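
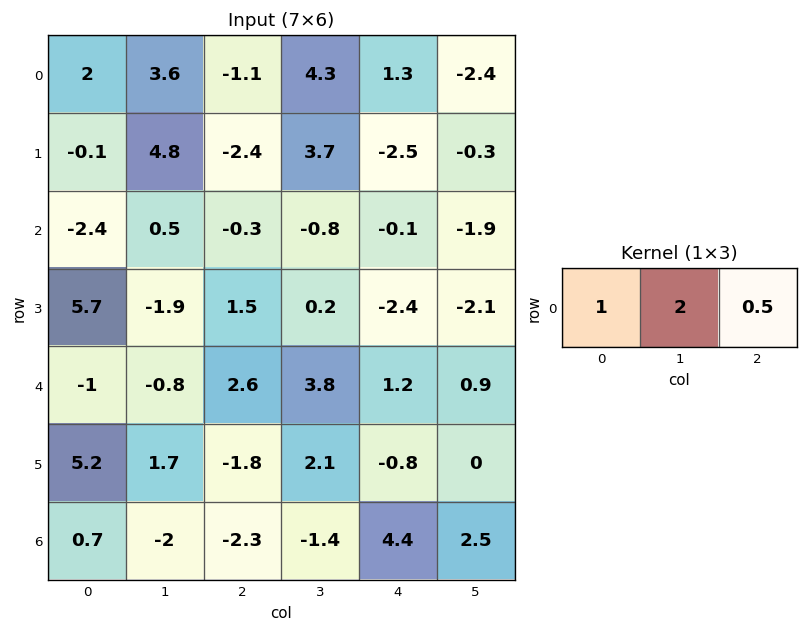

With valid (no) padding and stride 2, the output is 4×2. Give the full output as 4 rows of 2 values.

Output[0,0]: The receptive field on the input at this output position is [2 3.6 -1.1]. Elementwise product with the kernel and sum: 2·1 + 3.6·2 + -1.1·0.5.

8.65 8.15
-1.55 -1.95
-1.3 10.8
-4.45 -2.9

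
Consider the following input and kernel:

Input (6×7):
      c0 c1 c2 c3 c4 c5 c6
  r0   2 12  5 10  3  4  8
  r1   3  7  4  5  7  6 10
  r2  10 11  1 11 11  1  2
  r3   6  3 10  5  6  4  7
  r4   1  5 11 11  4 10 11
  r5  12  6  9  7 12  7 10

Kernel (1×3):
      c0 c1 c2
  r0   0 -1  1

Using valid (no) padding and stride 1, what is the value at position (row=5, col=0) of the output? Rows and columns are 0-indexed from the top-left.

The receptive field on the input at this output position is [12 6 9]. Elementwise product with the kernel and sum: 6·-1 + 9·1.

3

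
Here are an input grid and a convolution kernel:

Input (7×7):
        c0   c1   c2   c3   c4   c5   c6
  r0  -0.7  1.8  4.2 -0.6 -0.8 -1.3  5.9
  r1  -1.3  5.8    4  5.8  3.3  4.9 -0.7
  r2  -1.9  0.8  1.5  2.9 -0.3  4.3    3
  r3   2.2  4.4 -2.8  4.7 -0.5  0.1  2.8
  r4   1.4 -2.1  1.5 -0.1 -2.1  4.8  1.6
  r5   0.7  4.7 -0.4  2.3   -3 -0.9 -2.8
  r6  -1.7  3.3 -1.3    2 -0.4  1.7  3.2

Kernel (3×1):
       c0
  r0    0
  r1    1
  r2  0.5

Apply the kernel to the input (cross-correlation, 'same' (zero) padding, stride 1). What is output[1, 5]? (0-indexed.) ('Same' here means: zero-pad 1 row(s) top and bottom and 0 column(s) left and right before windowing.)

7.05

The receptive field on the zero-padded input at this output position is [-1.3 / 4.9 / 4.3]. Elementwise product with the kernel and sum: 4.9·1 + 4.3·0.5.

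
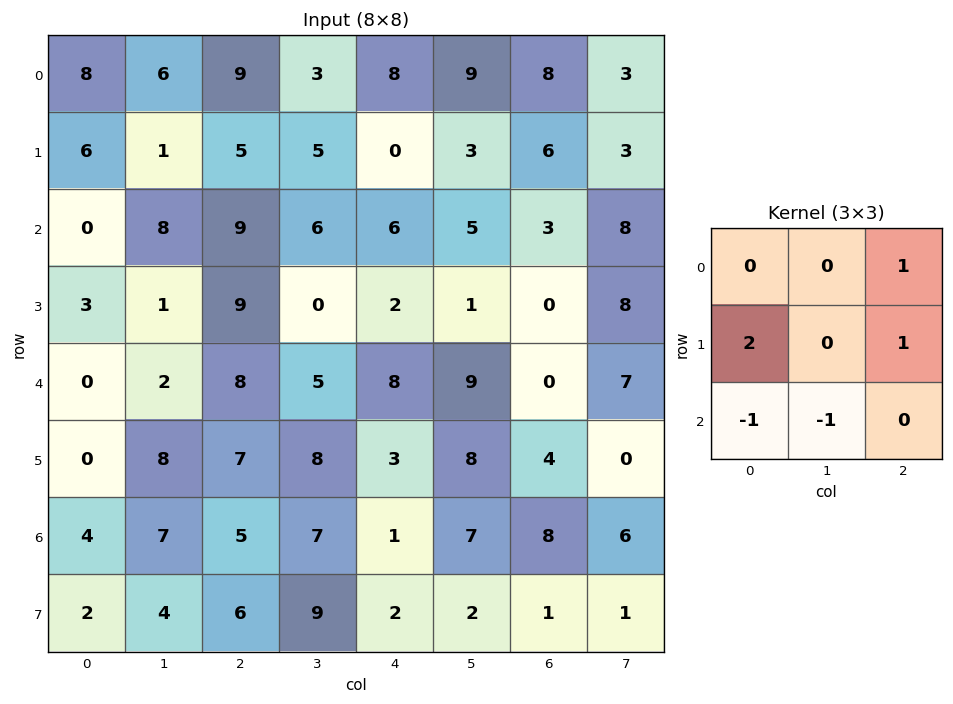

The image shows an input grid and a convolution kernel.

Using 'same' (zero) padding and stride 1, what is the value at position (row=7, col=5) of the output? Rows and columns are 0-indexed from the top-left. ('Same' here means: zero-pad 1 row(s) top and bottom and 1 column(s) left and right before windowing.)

13

The receptive field on the zero-padded input at this output position is [1 7 8 / 2 2 1 / 0 0 0]. Elementwise product with the kernel and sum: 8·1 + 2·2 + 1·1 + 0·-1 + 0·-1.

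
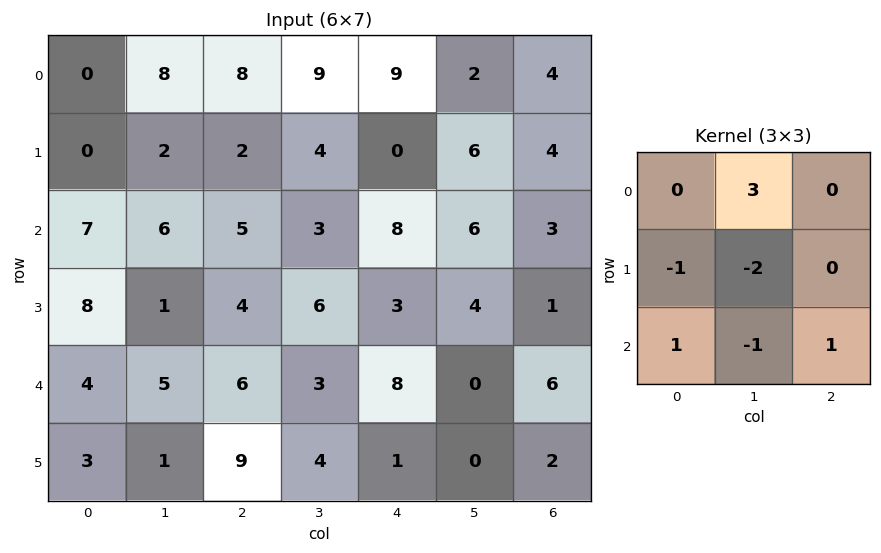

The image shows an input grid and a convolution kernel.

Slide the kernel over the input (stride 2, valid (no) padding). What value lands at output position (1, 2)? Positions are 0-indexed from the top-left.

21

The receptive field on the input at this output position is [8 6 3 / 3 4 1 / 8 0 6]. Elementwise product with the kernel and sum: 6·3 + 3·-1 + 4·-2 + 8·1 + 0·-1 + 6·1.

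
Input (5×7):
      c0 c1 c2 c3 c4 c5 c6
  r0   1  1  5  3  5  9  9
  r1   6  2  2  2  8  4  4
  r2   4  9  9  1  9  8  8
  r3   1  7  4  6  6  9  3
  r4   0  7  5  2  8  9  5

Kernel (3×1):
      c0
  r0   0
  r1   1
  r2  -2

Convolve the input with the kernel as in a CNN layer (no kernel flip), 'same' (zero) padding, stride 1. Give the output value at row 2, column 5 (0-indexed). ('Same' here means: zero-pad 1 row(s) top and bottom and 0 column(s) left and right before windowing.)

-10

The receptive field on the zero-padded input at this output position is [4 / 8 / 9]. Elementwise product with the kernel and sum: 8·1 + 9·-2.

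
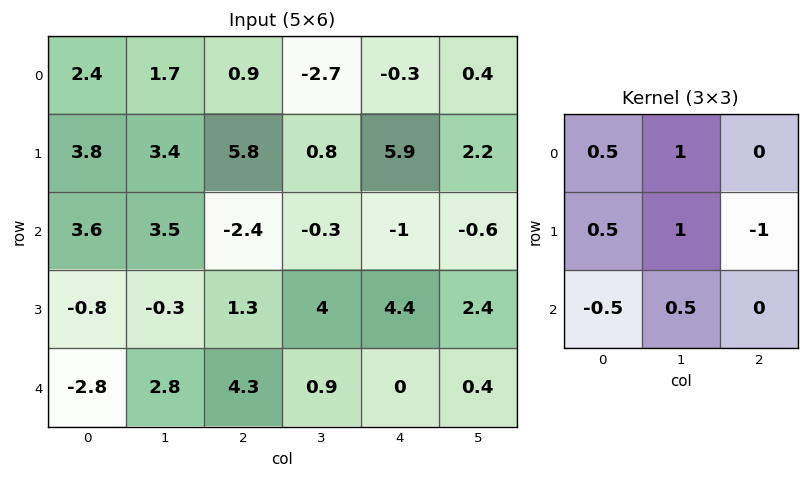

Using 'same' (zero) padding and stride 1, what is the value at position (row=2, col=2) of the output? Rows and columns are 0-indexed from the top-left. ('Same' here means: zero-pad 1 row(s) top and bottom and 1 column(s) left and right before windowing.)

7.95

The receptive field on the zero-padded input at this output position is [3.4 5.8 0.8 / 3.5 -2.4 -0.3 / -0.3 1.3 4]. Elementwise product with the kernel and sum: 3.4·0.5 + 5.8·1 + 3.5·0.5 + -2.4·1 + -0.3·-1 + -0.3·-0.5 + 1.3·0.5.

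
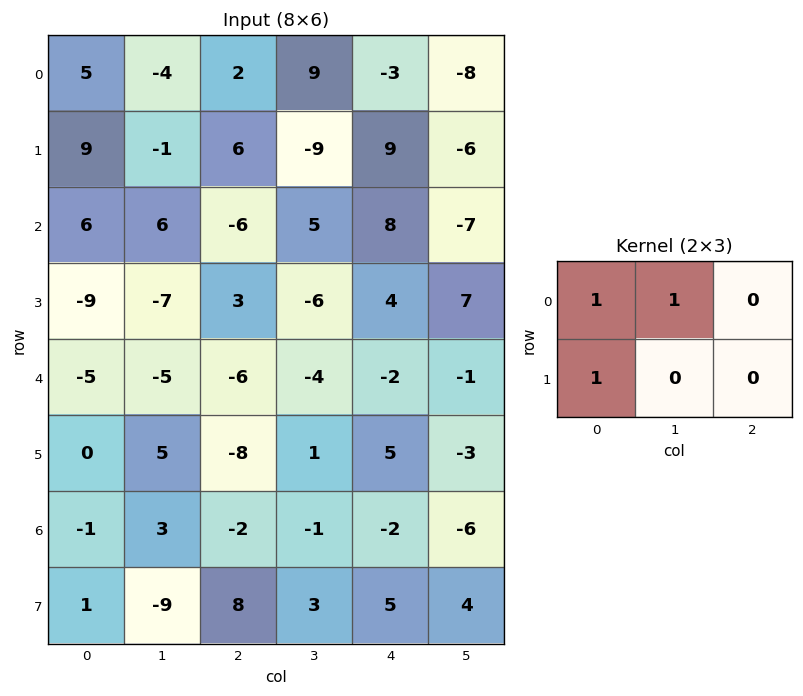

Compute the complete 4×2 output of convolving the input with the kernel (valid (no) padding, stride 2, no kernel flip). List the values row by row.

10 17
3 2
-10 -18
3 5

Output[0,0]: The receptive field on the input at this output position is [5 -4 2 / 9 -1 6]. Elementwise product with the kernel and sum: 5·1 + -4·1 + 9·1.
Output[0,1]: The receptive field on the input at this output position is [2 9 -3 / 6 -9 9]. Elementwise product with the kernel and sum: 2·1 + 9·1 + 6·1.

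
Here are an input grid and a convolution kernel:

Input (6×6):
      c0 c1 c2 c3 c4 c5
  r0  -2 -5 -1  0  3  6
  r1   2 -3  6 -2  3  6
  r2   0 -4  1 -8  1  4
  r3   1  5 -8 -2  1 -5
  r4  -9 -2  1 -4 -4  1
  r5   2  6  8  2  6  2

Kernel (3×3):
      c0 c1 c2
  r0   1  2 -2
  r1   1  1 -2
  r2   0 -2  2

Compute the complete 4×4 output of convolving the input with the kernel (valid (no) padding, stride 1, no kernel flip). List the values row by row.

-13 -18 9 -11
-48 38 -7 -35
18 5 -29 5
18 -12 -1 -8

Output[0,0]: The receptive field on the input at this output position is [-2 -5 -1 / 2 -3 6 / 0 -4 1]. Elementwise product with the kernel and sum: -2·1 + -5·2 + -1·-2 + 2·1 + -3·1 + 6·-2 + -4·-2 + 1·2.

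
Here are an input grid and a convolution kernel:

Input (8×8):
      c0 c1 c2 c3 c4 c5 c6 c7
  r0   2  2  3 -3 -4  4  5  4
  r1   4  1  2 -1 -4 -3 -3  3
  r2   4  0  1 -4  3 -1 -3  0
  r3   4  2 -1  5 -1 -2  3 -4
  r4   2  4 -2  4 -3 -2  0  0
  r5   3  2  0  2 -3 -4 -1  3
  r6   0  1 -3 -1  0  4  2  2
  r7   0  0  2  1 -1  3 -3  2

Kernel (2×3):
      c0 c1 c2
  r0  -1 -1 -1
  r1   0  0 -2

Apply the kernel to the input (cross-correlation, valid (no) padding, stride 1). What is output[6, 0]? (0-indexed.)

-2

The receptive field on the input at this output position is [0 1 -3 / 0 0 2]. Elementwise product with the kernel and sum: 0·-1 + 1·-1 + -3·-1 + 2·-2.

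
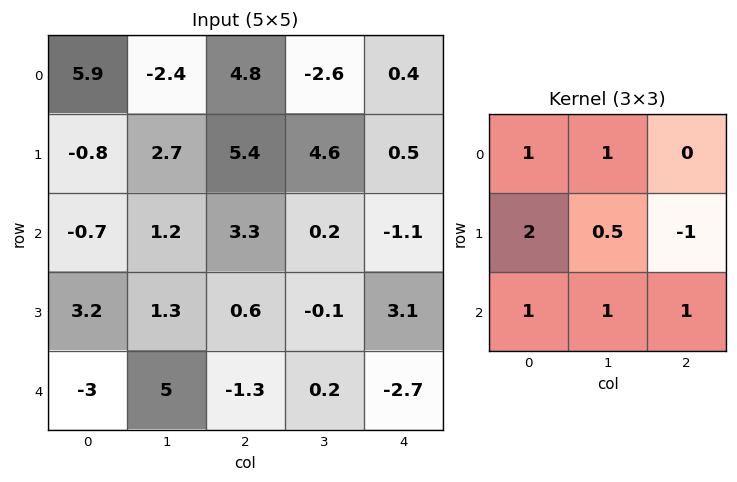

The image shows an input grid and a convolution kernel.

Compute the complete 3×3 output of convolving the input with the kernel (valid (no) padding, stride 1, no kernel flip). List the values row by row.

Output[0,0]: The receptive field on the input at this output position is [5.9 -2.4 4.8 / -0.8 2.7 5.4 / -0.7 1.2 3.3]. Elementwise product with the kernel and sum: 5.9·1 + -2.4·1 + -0.8·2 + 2.7·0.5 + 5.4·-1 + -0.7·1 + 1.2·1 + 3.3·1.
Output[0,1]: The receptive field on the input at this output position is [-2.4 4.8 -2.6 / 2.7 5.4 4.6 / 1.2 3.3 0.2]. Elementwise product with the kernel and sum: -2.4·1 + 4.8·1 + 2.7·2 + 5.4·0.5 + 4.6·-1 + 1.2·1 + 3.3·1 + 0.2·1.

1.65 10.6 17.2
2.9 13.75 21.4
7.65 11.4 -2.25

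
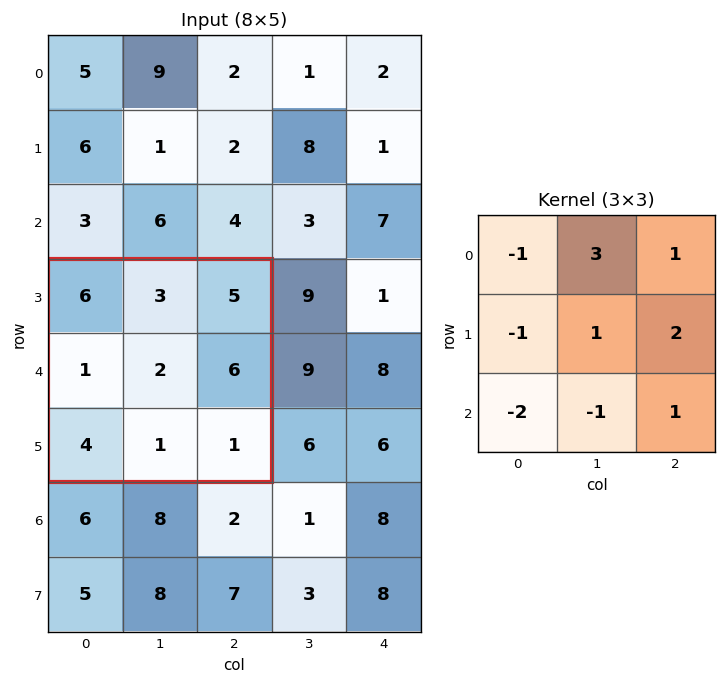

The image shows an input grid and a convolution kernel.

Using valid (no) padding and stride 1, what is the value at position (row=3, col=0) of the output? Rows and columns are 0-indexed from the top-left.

13

The receptive field on the input at this output position is [6 3 5 / 1 2 6 / 4 1 1]. Elementwise product with the kernel and sum: 6·-1 + 3·3 + 5·1 + 1·-1 + 2·1 + 6·2 + 4·-2 + 1·-1 + 1·1.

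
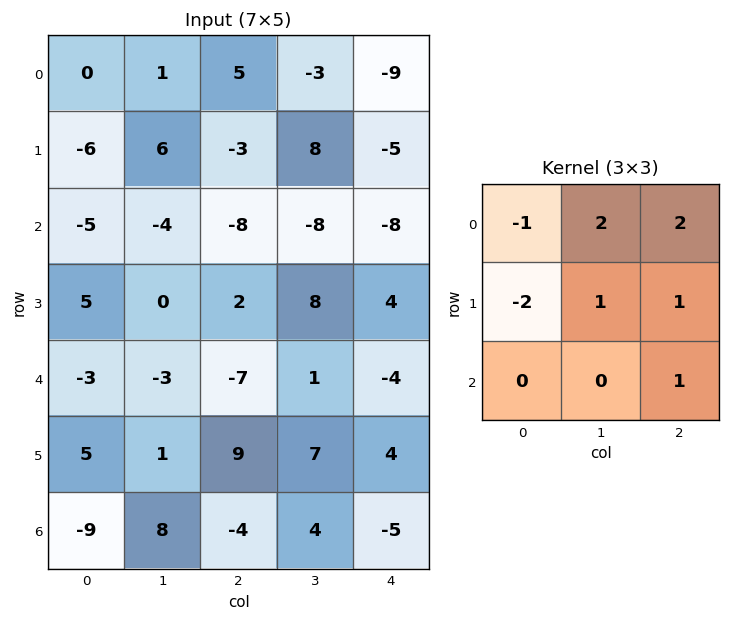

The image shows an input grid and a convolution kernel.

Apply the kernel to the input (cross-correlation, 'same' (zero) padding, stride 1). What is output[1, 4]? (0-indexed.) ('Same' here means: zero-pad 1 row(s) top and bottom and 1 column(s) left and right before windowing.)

-36

The receptive field on the zero-padded input at this output position is [-3 -9 0 / 8 -5 0 / -8 -8 0]. Elementwise product with the kernel and sum: -3·-1 + -9·2 + 0·2 + 8·-2 + -5·1 + 0·1 + 0·1.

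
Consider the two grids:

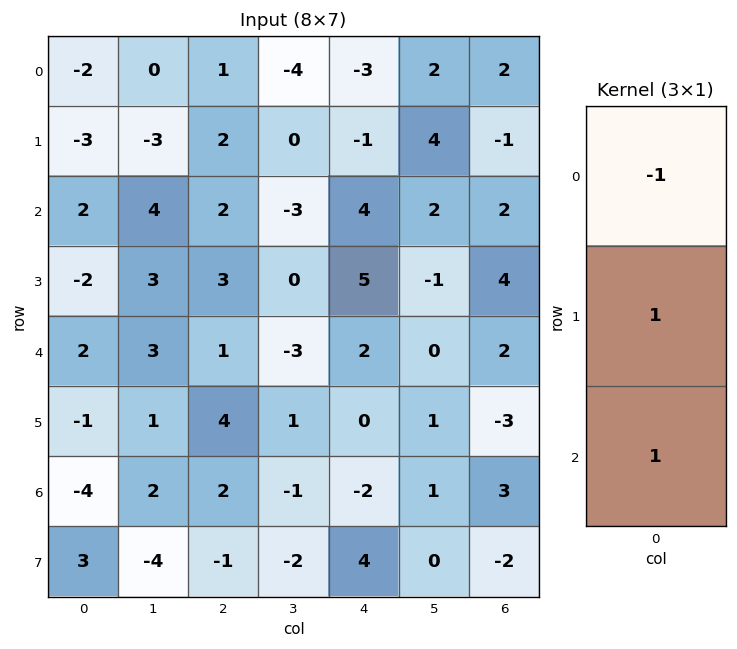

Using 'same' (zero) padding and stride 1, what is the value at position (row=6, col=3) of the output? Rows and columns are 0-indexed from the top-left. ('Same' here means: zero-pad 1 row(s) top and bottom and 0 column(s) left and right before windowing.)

The receptive field on the zero-padded input at this output position is [1 / -1 / -2]. Elementwise product with the kernel and sum: 1·-1 + -1·1 + -2·1.

-4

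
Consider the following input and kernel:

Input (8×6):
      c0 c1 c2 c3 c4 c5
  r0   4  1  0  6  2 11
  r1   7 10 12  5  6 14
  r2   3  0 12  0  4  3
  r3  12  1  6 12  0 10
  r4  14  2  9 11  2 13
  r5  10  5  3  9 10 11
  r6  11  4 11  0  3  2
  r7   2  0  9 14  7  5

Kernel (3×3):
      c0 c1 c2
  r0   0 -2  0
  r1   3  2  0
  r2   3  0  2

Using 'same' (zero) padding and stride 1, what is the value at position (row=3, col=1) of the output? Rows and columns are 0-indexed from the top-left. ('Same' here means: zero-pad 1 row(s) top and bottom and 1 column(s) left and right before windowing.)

98

The receptive field on the zero-padded input at this output position is [3 0 12 / 12 1 6 / 14 2 9]. Elementwise product with the kernel and sum: 0·-2 + 12·3 + 1·2 + 14·3 + 9·2.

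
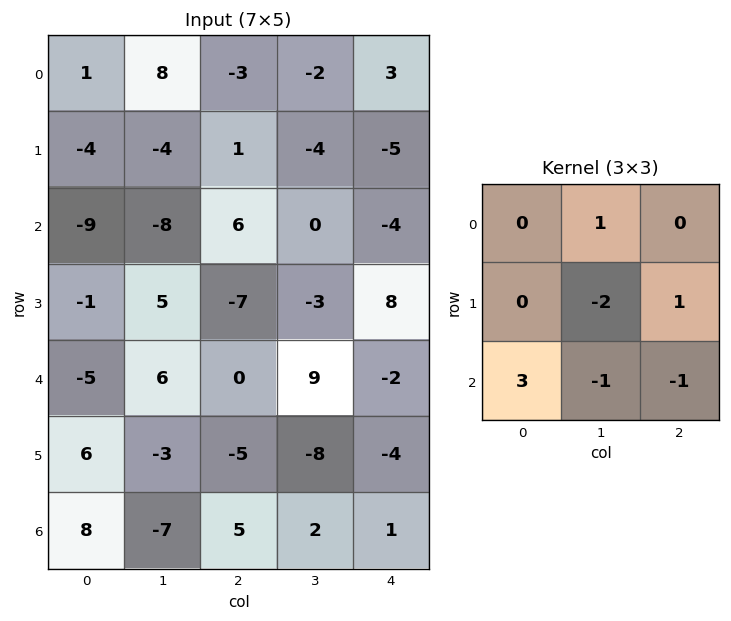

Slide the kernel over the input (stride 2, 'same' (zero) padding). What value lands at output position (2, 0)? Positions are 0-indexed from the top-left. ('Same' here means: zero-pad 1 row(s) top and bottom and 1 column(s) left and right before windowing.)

12

The receptive field on the zero-padded input at this output position is [0 -1 5 / 0 -5 6 / 0 6 -3]. Elementwise product with the kernel and sum: -1·1 + -5·-2 + 6·1 + 0·3 + 6·-1 + -3·-1.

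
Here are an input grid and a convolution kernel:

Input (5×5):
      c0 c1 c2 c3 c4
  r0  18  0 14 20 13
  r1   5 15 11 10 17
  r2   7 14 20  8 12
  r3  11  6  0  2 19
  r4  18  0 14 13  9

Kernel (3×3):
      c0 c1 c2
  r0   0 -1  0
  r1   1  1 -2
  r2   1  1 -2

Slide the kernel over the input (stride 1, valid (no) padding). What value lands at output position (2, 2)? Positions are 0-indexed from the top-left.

The receptive field on the input at this output position is [20 8 12 / 0 2 19 / 14 13 9]. Elementwise product with the kernel and sum: 8·-1 + 0·1 + 2·1 + 19·-2 + 14·1 + 13·1 + 9·-2.

-35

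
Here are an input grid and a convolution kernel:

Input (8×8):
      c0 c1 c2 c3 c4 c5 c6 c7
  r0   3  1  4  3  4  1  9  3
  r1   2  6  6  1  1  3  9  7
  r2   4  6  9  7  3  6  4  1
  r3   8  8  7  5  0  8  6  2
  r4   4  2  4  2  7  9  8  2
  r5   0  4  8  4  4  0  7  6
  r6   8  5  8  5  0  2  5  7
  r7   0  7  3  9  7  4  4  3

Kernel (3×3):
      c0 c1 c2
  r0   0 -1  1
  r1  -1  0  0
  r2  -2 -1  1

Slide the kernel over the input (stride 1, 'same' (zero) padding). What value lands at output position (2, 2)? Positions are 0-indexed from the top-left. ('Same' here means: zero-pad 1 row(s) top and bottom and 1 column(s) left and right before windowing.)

-29

The receptive field on the zero-padded input at this output position is [6 6 1 / 6 9 7 / 8 7 5]. Elementwise product with the kernel and sum: 6·-1 + 1·1 + 6·-1 + 8·-2 + 7·-1 + 5·1.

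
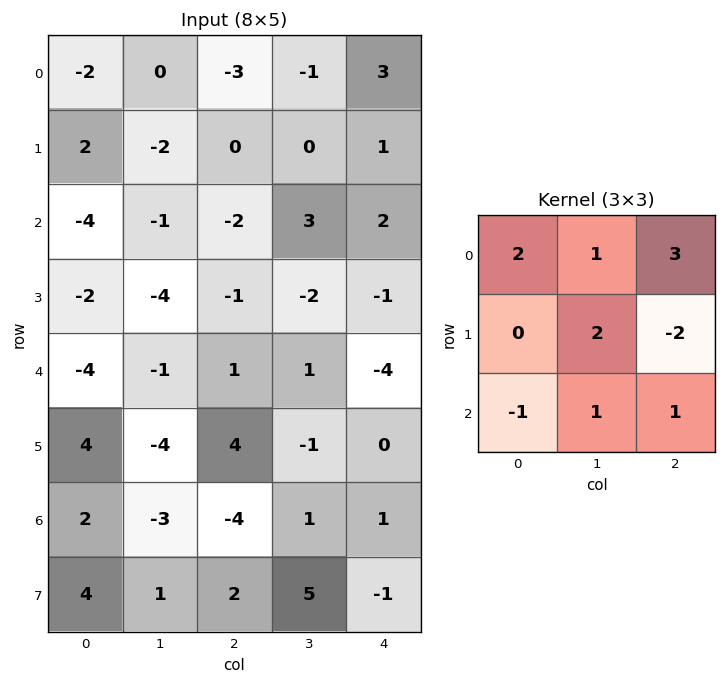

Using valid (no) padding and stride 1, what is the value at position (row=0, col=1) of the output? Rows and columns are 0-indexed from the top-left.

The receptive field on the input at this output position is [0 -3 -1 / -2 0 0 / -1 -2 3]. Elementwise product with the kernel and sum: 0·2 + -3·1 + -1·3 + 0·2 + 0·-2 + -1·-1 + -2·1 + 3·1.

-4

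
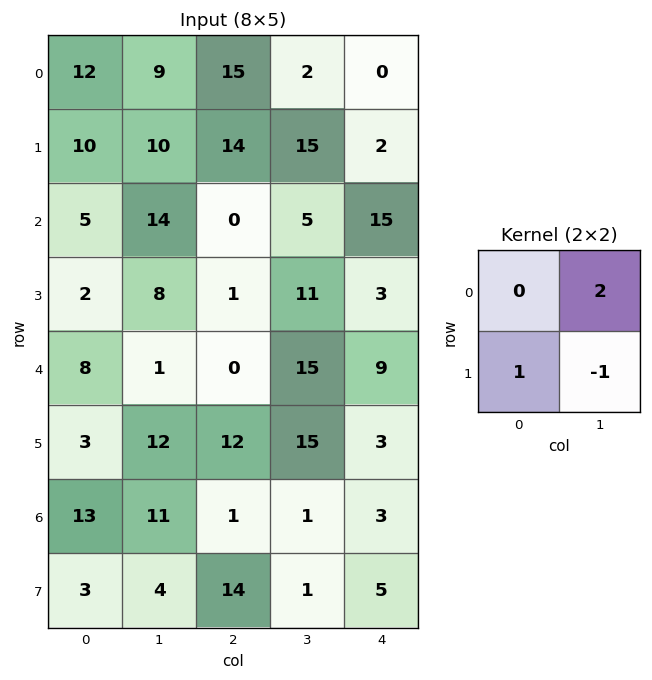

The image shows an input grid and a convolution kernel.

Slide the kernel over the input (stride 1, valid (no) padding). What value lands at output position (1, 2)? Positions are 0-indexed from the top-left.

25

The receptive field on the input at this output position is [14 15 / 0 5]. Elementwise product with the kernel and sum: 15·2 + 0·1 + 5·-1.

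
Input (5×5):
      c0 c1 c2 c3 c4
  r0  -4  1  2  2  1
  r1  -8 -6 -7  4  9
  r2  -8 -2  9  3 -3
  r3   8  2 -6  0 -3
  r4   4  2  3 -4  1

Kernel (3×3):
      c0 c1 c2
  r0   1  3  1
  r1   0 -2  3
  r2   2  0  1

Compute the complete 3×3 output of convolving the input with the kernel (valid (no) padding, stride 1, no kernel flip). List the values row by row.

-15 34 43
8 -28 -16
-16 40 13

Output[0,0]: The receptive field on the input at this output position is [-4 1 2 / -8 -6 -7 / -8 -2 9]. Elementwise product with the kernel and sum: -4·1 + 1·3 + 2·1 + -6·-2 + -7·3 + -8·2 + 9·1.
Output[0,1]: The receptive field on the input at this output position is [1 2 2 / -6 -7 4 / -2 9 3]. Elementwise product with the kernel and sum: 1·1 + 2·3 + 2·1 + -7·-2 + 4·3 + -2·2 + 3·1.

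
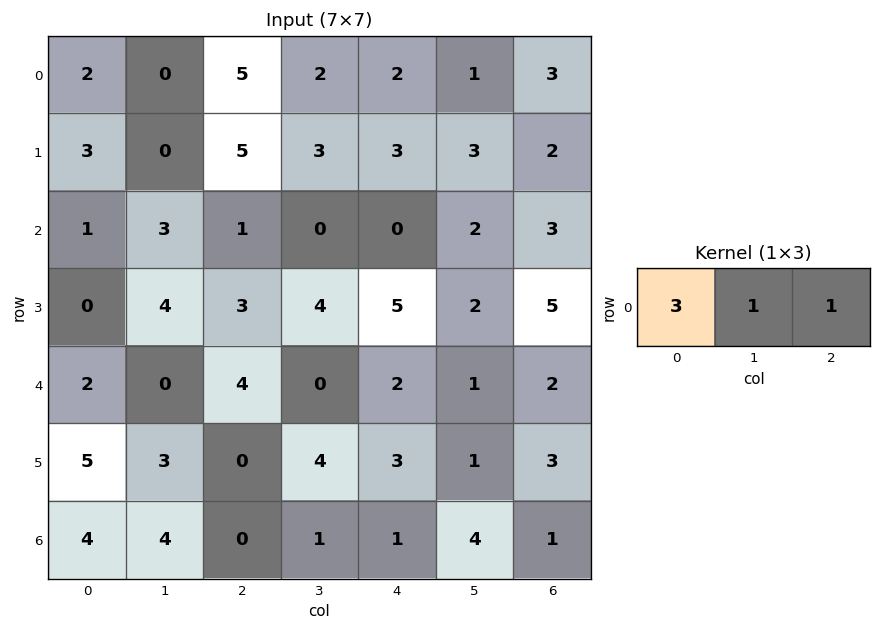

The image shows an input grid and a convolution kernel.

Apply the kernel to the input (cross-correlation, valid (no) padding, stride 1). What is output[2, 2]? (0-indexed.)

The receptive field on the input at this output position is [1 0 0]. Elementwise product with the kernel and sum: 1·3 + 0·1 + 0·1.

3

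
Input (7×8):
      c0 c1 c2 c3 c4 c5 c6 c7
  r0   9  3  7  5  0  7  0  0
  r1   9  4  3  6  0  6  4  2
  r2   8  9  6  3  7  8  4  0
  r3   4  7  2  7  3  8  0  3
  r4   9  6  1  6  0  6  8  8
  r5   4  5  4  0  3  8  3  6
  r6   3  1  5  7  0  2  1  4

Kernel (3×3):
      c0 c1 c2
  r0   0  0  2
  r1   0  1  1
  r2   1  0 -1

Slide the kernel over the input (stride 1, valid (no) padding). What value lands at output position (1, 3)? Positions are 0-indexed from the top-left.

26

The receptive field on the input at this output position is [6 0 6 / 3 7 8 / 7 3 8]. Elementwise product with the kernel and sum: 6·2 + 7·1 + 8·1 + 7·1 + 8·-1.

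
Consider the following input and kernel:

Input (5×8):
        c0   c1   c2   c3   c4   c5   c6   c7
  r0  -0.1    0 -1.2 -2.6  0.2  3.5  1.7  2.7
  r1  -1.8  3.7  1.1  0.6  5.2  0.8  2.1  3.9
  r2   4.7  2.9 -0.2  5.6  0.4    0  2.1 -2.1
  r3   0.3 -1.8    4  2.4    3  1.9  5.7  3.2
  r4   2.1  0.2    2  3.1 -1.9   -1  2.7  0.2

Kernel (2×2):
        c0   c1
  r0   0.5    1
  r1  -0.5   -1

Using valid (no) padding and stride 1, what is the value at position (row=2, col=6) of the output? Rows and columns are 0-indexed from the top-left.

The receptive field on the input at this output position is [2.1 -2.1 / 5.7 3.2]. Elementwise product with the kernel and sum: 2.1·0.5 + -2.1·1 + 5.7·-0.5 + 3.2·-1.

-7.1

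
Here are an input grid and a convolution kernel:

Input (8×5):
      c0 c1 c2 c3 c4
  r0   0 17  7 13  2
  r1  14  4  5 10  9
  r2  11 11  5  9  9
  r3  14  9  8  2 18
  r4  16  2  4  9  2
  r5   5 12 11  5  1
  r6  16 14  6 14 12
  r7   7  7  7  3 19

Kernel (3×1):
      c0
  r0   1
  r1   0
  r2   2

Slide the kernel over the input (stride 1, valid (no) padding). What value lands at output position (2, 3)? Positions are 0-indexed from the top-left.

27

The receptive field on the input at this output position is [9 / 2 / 9]. Elementwise product with the kernel and sum: 9·1 + 9·2.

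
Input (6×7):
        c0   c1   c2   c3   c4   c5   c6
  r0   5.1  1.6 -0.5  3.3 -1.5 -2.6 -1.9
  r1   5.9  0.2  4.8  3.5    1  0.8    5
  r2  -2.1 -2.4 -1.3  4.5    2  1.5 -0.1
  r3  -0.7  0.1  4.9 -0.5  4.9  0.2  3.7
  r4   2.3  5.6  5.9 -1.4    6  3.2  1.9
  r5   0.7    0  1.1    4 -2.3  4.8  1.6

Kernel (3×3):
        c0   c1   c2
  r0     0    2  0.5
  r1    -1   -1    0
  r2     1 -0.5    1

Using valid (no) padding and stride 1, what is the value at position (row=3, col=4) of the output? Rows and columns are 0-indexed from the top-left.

-10.05

The receptive field on the input at this output position is [4.9 0.2 3.7 / 6 3.2 1.9 / -2.3 4.8 1.6]. Elementwise product with the kernel and sum: 0.2·2 + 3.7·0.5 + 6·-1 + 3.2·-1 + -2.3·1 + 4.8·-0.5 + 1.6·1.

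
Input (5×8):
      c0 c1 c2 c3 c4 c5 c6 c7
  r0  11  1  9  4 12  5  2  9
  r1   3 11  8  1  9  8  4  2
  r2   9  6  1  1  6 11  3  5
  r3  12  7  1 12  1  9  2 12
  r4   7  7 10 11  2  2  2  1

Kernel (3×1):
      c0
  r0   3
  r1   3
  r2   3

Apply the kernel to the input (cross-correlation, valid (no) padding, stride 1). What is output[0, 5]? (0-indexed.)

The receptive field on the input at this output position is [5 / 8 / 11]. Elementwise product with the kernel and sum: 5·3 + 8·3 + 11·3.

72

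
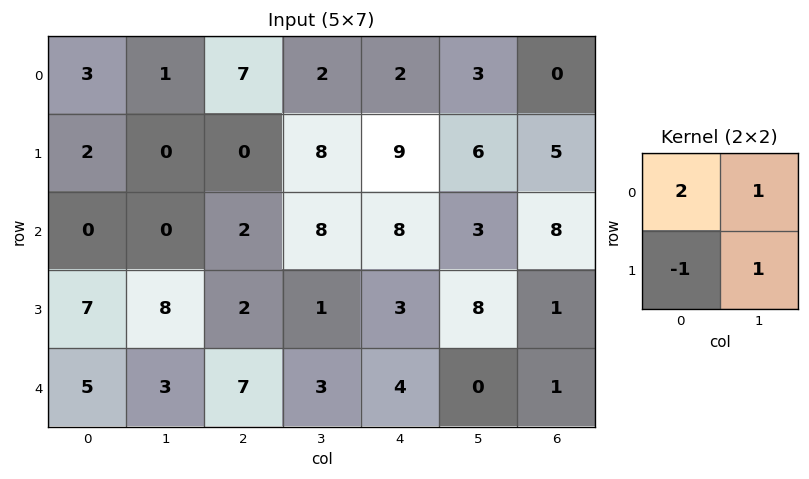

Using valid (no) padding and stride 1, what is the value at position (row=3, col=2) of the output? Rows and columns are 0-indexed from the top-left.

1

The receptive field on the input at this output position is [2 1 / 7 3]. Elementwise product with the kernel and sum: 2·2 + 1·1 + 7·-1 + 3·1.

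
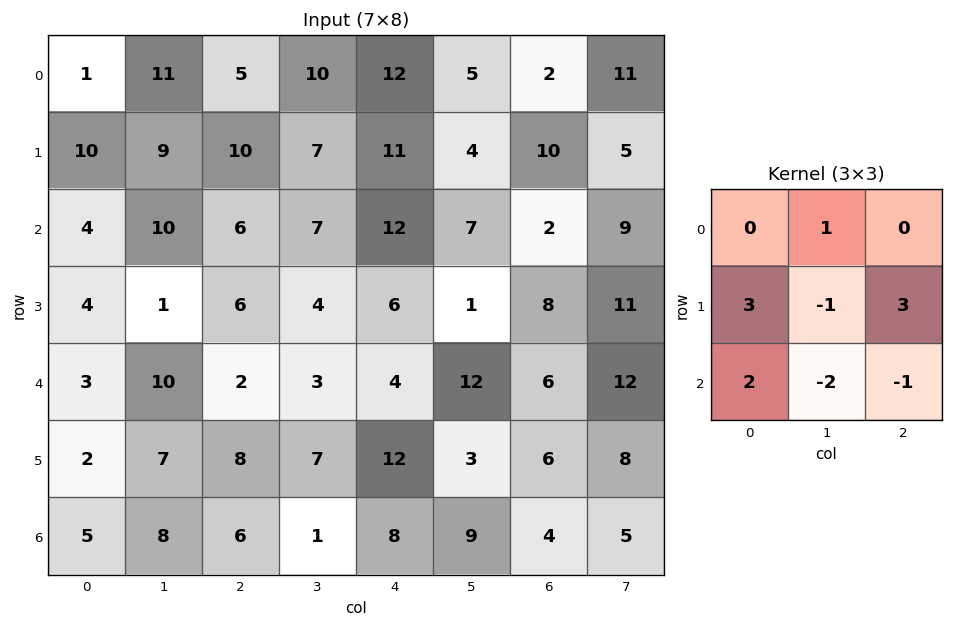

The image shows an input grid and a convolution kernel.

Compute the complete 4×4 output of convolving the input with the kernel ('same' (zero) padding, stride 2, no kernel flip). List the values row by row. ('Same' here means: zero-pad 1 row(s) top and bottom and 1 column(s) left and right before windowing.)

Output[0,0]: The receptive field on the zero-padded input at this output position is [0 0 0 / 0 1 11 / 0 10 9]. Elementwise product with the kernel and sum: 0·1 + 0·3 + 1·-1 + 11·3 + 0·2 + 10·-2 + 9·-1.

3 49 21 29
27 41 36 31
20 34 34 60
21 29 34 44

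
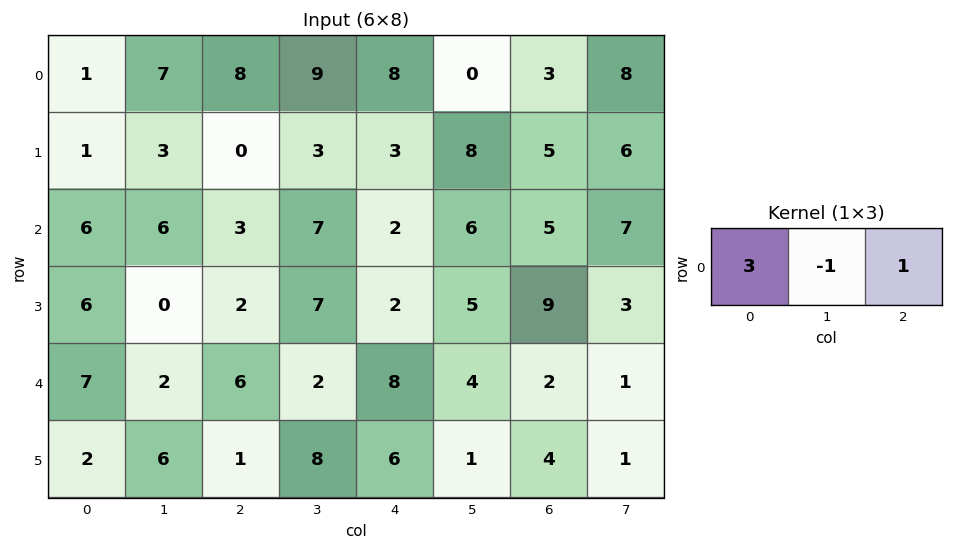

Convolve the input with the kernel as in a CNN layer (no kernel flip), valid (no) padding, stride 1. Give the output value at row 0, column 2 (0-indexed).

The receptive field on the input at this output position is [8 9 8]. Elementwise product with the kernel and sum: 8·3 + 9·-1 + 8·1.

23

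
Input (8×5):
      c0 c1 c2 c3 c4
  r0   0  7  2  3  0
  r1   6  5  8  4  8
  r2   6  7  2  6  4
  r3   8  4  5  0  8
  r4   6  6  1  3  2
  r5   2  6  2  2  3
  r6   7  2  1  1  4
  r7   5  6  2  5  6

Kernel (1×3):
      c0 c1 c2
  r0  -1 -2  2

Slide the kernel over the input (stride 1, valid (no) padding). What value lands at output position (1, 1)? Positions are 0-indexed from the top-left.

The receptive field on the input at this output position is [5 8 4]. Elementwise product with the kernel and sum: 5·-1 + 8·-2 + 4·2.

-13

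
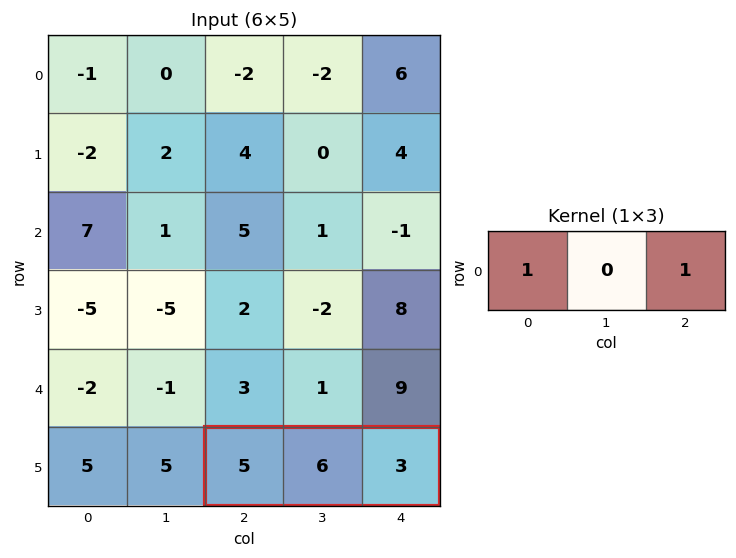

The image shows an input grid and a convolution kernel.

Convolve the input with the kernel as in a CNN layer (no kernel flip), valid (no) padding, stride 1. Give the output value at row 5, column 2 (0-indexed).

8

The receptive field on the input at this output position is [5 6 3]. Elementwise product with the kernel and sum: 5·1 + 3·1.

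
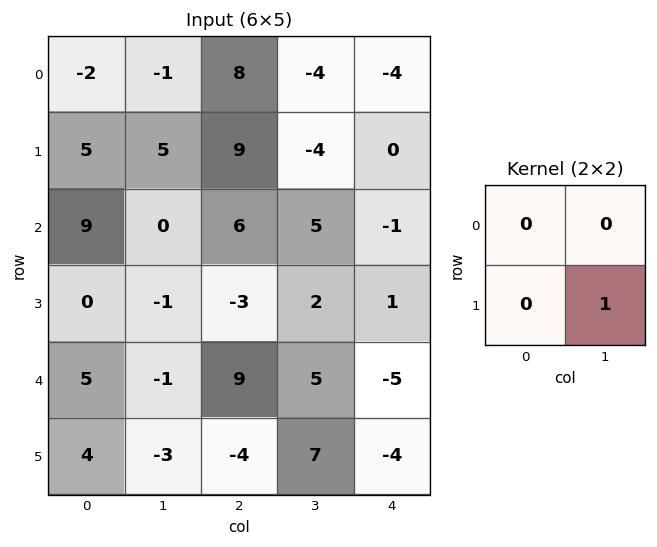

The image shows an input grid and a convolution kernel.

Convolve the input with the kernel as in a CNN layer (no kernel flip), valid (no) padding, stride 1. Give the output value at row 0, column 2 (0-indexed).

-4

The receptive field on the input at this output position is [8 -4 / 9 -4]. Elementwise product with the kernel and sum: -4·1.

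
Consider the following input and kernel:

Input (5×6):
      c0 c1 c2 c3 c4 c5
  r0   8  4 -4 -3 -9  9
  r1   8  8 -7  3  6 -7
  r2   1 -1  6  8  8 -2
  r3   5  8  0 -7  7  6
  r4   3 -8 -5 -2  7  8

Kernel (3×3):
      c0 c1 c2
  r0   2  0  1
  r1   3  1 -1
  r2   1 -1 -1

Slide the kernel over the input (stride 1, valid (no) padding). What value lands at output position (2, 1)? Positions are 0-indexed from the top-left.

36

The receptive field on the input at this output position is [-1 6 8 / 8 0 -7 / -8 -5 -2]. Elementwise product with the kernel and sum: -1·2 + 8·1 + 8·3 + 0·1 + -7·-1 + -8·1 + -5·-1 + -2·-1.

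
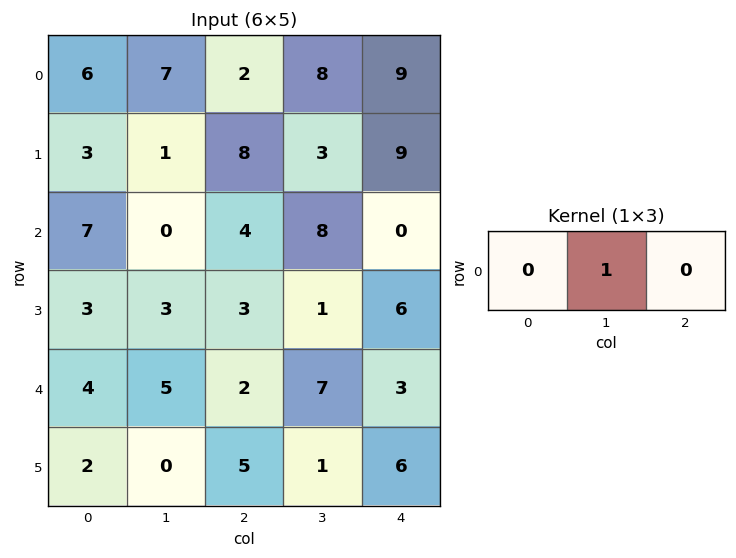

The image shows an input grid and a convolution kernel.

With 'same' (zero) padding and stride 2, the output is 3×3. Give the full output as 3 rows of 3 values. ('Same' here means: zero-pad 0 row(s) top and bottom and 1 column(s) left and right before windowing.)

Output[0,0]: The receptive field on the zero-padded input at this output position is [0 6 7]. Elementwise product with the kernel and sum: 6·1.
Output[0,1]: The receptive field on the zero-padded input at this output position is [7 2 8]. Elementwise product with the kernel and sum: 2·1.

6 2 9
7 4 0
4 2 3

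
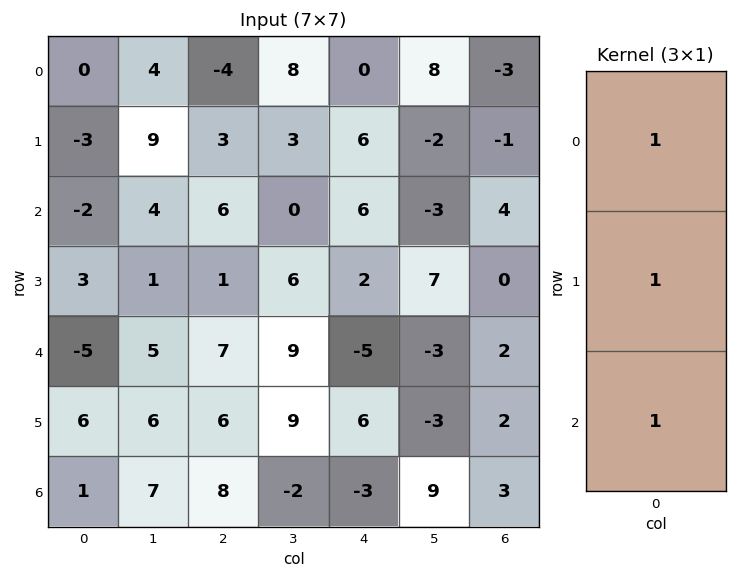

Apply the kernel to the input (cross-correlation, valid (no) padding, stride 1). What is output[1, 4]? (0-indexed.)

The receptive field on the input at this output position is [6 / 6 / 2]. Elementwise product with the kernel and sum: 6·1 + 6·1 + 2·1.

14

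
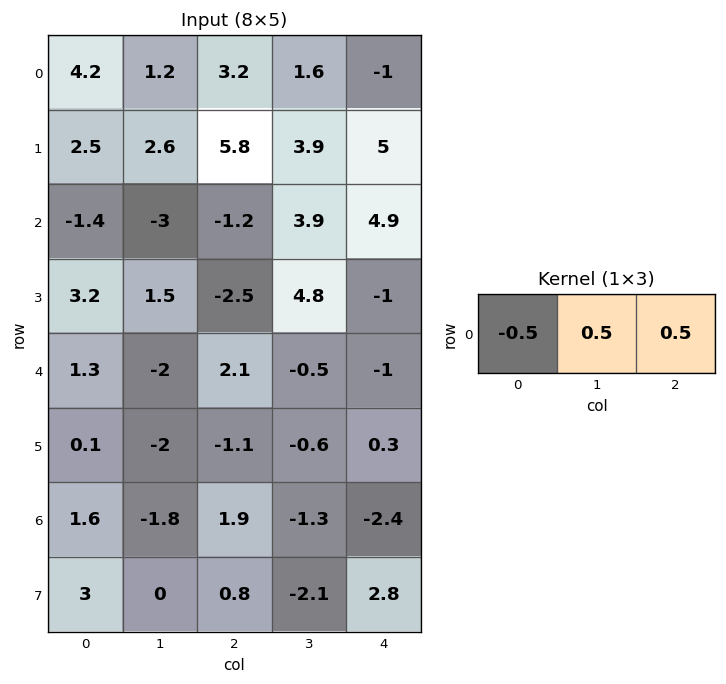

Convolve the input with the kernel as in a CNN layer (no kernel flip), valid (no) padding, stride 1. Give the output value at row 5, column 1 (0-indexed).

The receptive field on the input at this output position is [-2 -1.1 -0.6]. Elementwise product with the kernel and sum: -2·-0.5 + -1.1·0.5 + -0.6·0.5.

0.15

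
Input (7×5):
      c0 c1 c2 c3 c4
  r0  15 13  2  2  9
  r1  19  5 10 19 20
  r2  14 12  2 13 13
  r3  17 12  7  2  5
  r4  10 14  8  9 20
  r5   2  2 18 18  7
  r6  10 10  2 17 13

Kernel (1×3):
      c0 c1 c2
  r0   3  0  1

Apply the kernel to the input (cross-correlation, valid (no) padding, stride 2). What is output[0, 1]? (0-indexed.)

15

The receptive field on the input at this output position is [2 2 9]. Elementwise product with the kernel and sum: 2·3 + 9·1.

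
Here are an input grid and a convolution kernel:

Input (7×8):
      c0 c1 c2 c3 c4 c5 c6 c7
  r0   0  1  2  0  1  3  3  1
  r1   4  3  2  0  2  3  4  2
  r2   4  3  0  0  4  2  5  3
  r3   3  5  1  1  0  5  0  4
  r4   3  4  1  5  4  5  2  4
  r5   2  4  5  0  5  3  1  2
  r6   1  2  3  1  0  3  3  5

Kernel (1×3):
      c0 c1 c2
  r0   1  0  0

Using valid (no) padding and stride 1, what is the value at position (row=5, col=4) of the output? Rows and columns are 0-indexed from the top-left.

5

The receptive field on the input at this output position is [5 3 1]. Elementwise product with the kernel and sum: 5·1.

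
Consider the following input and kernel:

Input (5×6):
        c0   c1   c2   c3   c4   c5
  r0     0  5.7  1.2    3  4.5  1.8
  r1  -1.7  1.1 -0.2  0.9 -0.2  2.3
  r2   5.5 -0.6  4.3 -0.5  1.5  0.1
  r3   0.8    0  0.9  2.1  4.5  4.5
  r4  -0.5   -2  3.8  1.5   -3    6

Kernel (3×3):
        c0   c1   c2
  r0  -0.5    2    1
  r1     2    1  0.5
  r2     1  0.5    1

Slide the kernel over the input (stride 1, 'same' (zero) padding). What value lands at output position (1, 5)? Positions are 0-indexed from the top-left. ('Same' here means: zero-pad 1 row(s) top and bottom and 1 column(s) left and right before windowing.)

4.8

The receptive field on the zero-padded input at this output position is [4.5 1.8 0 / -0.2 2.3 0 / 1.5 0.1 0]. Elementwise product with the kernel and sum: 4.5·-0.5 + 1.8·2 + 0·1 + -0.2·2 + 2.3·1 + 0·0.5 + 1.5·1 + 0.1·0.5 + 0·1.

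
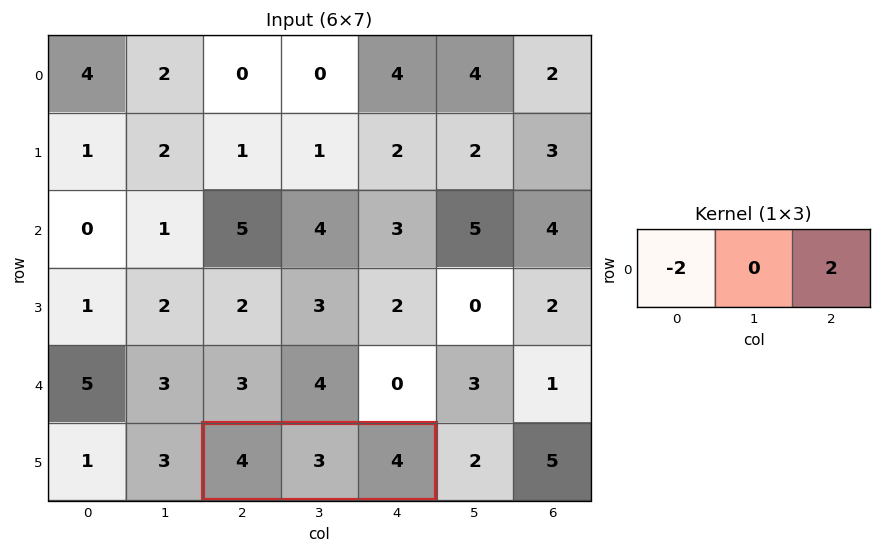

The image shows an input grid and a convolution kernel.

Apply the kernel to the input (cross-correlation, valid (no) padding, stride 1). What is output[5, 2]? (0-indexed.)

The receptive field on the input at this output position is [4 3 4]. Elementwise product with the kernel and sum: 4·-2 + 4·2.

0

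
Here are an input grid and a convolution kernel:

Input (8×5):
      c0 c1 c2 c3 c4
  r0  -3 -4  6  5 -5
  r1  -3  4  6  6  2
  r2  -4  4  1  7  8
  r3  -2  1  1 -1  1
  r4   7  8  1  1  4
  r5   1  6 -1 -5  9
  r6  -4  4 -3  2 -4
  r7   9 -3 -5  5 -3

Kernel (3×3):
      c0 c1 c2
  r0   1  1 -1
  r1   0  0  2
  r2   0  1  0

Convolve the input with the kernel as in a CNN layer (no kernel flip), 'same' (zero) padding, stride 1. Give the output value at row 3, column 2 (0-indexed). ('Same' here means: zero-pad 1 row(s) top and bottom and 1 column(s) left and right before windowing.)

The receptive field on the zero-padded input at this output position is [4 1 7 / 1 1 -1 / 8 1 1]. Elementwise product with the kernel and sum: 4·1 + 1·1 + 7·-1 + -1·2 + 1·1.

-3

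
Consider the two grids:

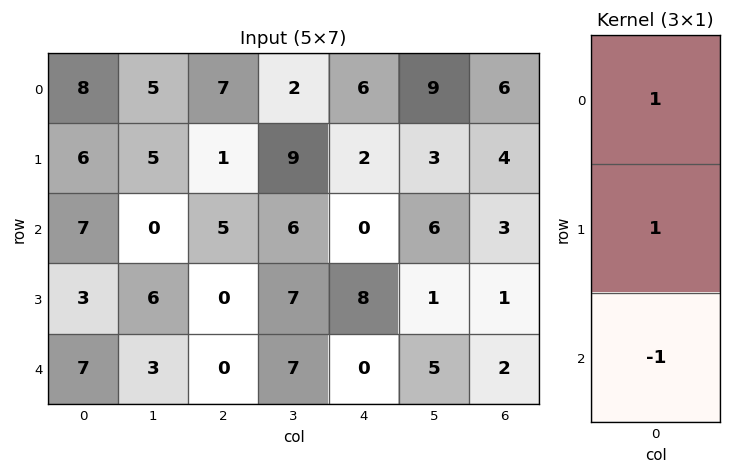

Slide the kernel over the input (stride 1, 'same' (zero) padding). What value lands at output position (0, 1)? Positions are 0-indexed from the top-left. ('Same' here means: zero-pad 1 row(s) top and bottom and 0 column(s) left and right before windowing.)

The receptive field on the zero-padded input at this output position is [0 / 5 / 5]. Elementwise product with the kernel and sum: 0·1 + 5·1 + 5·-1.

0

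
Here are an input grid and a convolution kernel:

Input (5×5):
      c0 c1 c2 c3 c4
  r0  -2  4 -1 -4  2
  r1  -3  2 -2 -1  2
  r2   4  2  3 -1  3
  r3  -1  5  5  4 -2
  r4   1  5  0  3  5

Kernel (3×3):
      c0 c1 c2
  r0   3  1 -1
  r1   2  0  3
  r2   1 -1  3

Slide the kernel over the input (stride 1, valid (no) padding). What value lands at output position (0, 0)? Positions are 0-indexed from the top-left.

-2

The receptive field on the input at this output position is [-2 4 -1 / -3 2 -2 / 4 2 3]. Elementwise product with the kernel and sum: -2·3 + 4·1 + -1·-1 + -3·2 + -2·3 + 4·1 + 2·-1 + 3·3.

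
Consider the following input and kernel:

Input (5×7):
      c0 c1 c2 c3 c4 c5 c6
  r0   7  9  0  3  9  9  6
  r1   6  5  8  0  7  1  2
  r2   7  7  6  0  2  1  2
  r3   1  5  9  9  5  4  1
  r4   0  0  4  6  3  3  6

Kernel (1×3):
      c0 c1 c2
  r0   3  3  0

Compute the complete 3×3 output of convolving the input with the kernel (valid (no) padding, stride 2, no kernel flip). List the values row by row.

Output[0,0]: The receptive field on the input at this output position is [7 9 0]. Elementwise product with the kernel and sum: 7·3 + 9·3.
Output[0,1]: The receptive field on the input at this output position is [0 3 9]. Elementwise product with the kernel and sum: 0·3 + 3·3.

48 9 54
42 18 9
0 30 18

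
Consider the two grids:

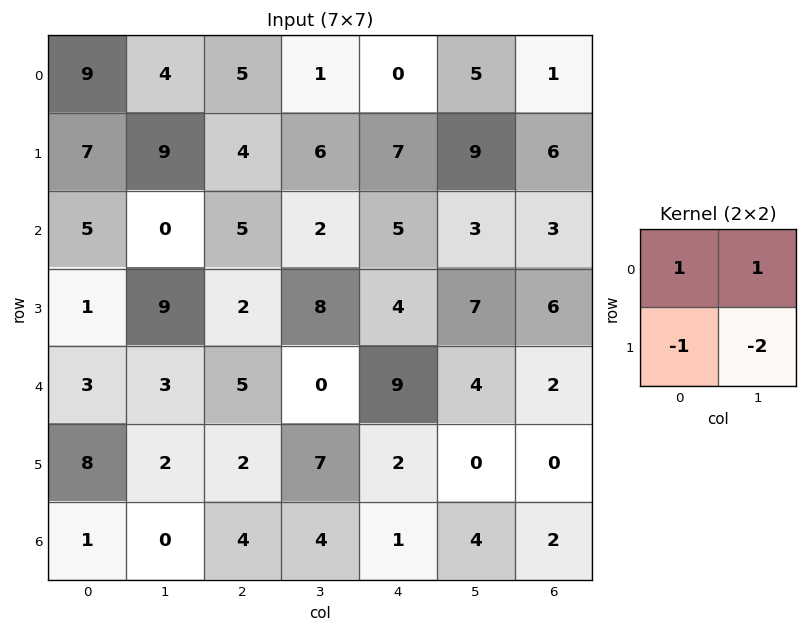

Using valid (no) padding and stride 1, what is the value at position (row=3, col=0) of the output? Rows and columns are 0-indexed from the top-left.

1

The receptive field on the input at this output position is [1 9 / 3 3]. Elementwise product with the kernel and sum: 1·1 + 9·1 + 3·-1 + 3·-2.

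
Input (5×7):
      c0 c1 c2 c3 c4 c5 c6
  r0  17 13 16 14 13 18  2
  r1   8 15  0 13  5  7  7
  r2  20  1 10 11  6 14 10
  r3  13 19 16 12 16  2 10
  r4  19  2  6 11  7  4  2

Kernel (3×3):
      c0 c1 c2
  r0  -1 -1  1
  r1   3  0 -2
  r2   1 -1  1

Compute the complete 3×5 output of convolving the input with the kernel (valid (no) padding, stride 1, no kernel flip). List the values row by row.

39 6 -22 35 -26
27 -6 30 -8 17
19 40 3 37 23

Output[0,0]: The receptive field on the input at this output position is [17 13 16 / 8 15 0 / 20 1 10]. Elementwise product with the kernel and sum: 17·-1 + 13·-1 + 16·1 + 8·3 + 0·-2 + 20·1 + 1·-1 + 10·1.
Output[0,1]: The receptive field on the input at this output position is [13 16 14 / 15 0 13 / 1 10 11]. Elementwise product with the kernel and sum: 13·-1 + 16·-1 + 14·1 + 15·3 + 13·-2 + 1·1 + 10·-1 + 11·1.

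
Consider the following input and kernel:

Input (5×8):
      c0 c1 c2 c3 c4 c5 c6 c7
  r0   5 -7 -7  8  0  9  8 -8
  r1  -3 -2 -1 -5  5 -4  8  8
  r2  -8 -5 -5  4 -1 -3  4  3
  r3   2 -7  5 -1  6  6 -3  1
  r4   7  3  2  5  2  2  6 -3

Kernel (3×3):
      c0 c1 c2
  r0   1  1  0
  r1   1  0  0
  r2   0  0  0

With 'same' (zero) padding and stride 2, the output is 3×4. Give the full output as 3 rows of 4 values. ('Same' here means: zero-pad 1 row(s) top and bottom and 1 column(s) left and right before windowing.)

Output[0,0]: The receptive field on the zero-padded input at this output position is [0 0 0 / 0 5 -7 / 0 -3 -2]. Elementwise product with the kernel and sum: 0·1 + 0·1 + 0·1.

0 -7 8 9
-3 -8 4 1
2 1 10 5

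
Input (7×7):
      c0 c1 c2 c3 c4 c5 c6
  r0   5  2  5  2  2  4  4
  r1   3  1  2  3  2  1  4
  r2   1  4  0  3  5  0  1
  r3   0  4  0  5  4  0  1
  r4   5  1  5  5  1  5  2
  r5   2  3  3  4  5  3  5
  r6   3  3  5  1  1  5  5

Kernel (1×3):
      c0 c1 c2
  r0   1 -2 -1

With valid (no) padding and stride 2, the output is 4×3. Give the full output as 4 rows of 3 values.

Output[0,0]: The receptive field on the input at this output position is [5 2 5]. Elementwise product with the kernel and sum: 5·1 + 2·-2 + 5·-1.

-4 -1 -10
-7 -11 4
-2 -6 -11
-8 2 -14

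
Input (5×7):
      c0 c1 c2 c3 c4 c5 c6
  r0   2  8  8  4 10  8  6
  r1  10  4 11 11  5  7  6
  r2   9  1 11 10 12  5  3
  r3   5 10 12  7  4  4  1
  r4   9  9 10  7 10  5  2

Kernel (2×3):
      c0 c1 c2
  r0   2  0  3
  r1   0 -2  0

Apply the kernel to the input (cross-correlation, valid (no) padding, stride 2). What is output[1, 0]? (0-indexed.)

The receptive field on the input at this output position is [9 1 11 / 5 10 12]. Elementwise product with the kernel and sum: 9·2 + 11·3 + 10·-2.

31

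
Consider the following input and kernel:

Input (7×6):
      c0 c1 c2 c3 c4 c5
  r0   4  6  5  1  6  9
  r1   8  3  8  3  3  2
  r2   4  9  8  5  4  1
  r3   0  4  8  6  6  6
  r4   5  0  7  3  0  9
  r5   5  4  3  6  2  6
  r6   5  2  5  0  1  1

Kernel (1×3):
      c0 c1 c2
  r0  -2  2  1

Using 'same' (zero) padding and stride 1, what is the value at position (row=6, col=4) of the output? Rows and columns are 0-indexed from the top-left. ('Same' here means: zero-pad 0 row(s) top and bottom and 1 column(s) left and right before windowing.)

The receptive field on the zero-padded input at this output position is [0 1 1]. Elementwise product with the kernel and sum: 0·-2 + 1·2 + 1·1.

3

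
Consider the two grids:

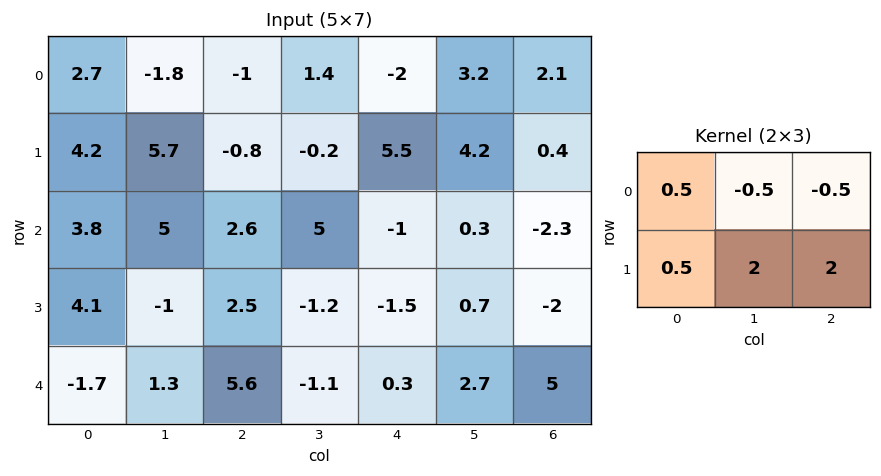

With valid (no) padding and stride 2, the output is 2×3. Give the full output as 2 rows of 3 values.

Output[0,0]: The receptive field on the input at this output position is [2.7 -1.8 -1 / 4.2 5.7 -0.8]. Elementwise product with the kernel and sum: 2.7·0.5 + -1.8·-0.5 + -1·-0.5 + 4.2·0.5 + 5.7·2 + -0.8·2.
Output[0,1]: The receptive field on the input at this output position is [-1 1.4 -2 / -0.8 -0.2 5.5]. Elementwise product with the kernel and sum: -1·0.5 + 1.4·-0.5 + -2·-0.5 + -0.8·0.5 + -0.2·2 + 5.5·2.

14.65 10 8.3
3.15 -4.85 -2.85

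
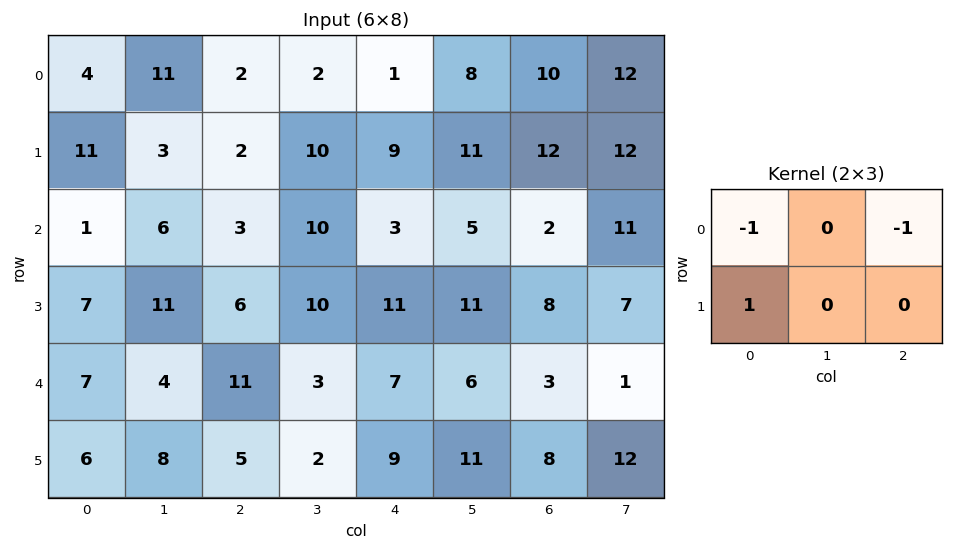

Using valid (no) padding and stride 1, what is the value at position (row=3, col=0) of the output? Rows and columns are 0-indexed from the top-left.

The receptive field on the input at this output position is [7 11 6 / 7 4 11]. Elementwise product with the kernel and sum: 7·-1 + 6·-1 + 7·1.

-6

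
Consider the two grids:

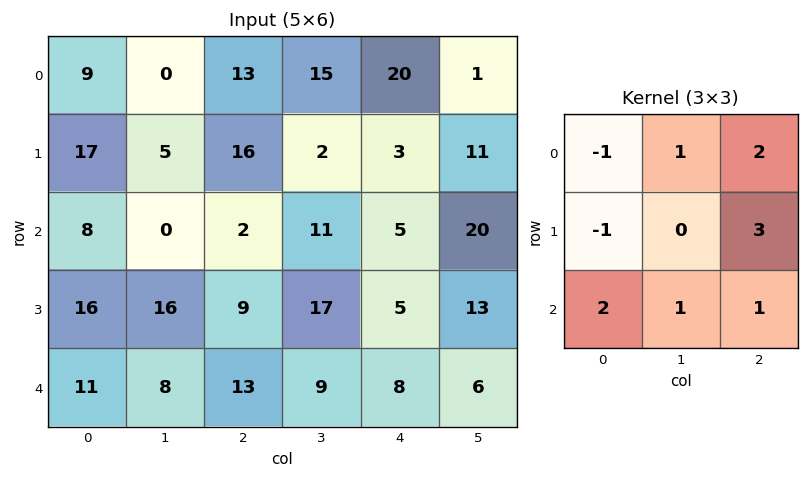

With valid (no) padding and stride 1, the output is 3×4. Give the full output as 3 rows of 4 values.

Output[0,0]: The receptive field on the input at this output position is [9 0 13 / 17 5 16 / 8 0 2]. Elementwise product with the kernel and sum: 9·-1 + 0·1 + 13·2 + 17·-1 + 16·3 + 8·2 + 0·1 + 2·1.
Output[0,1]: The receptive field on the input at this output position is [0 13 15 / 5 16 2 / 0 2 11]. Elementwise product with the kernel and sum: 0·-1 + 13·1 + 15·2 + 5·-1 + 2·3 + 0·2 + 2·1 + 11·1.

66 57 55 85
75 106 45 124
50 97 68 88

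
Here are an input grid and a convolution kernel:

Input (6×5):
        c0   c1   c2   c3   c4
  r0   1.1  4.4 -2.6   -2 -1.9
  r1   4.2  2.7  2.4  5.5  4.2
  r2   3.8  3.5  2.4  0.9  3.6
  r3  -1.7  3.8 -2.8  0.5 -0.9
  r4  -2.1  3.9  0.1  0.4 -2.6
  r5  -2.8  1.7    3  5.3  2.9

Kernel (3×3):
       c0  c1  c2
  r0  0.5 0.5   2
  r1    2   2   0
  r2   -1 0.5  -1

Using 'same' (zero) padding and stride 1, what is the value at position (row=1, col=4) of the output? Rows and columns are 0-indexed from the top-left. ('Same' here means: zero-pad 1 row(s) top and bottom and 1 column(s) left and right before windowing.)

The receptive field on the zero-padded input at this output position is [-2 -1.9 0 / 5.5 4.2 0 / 0.9 3.6 0]. Elementwise product with the kernel and sum: -2·0.5 + -1.9·0.5 + 0·2 + 5.5·2 + 4.2·2 + 0.9·-1 + 3.6·0.5 + 0·-1.

18.35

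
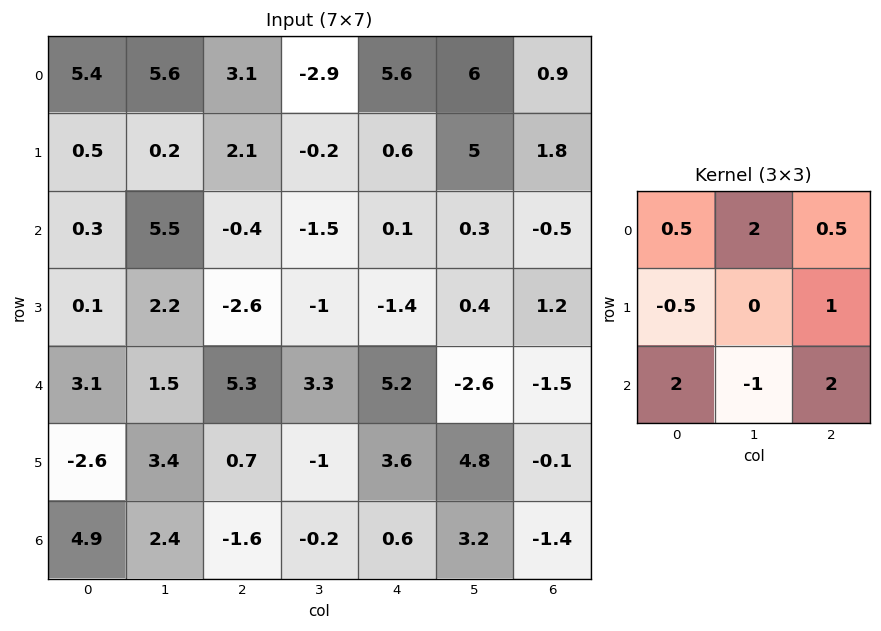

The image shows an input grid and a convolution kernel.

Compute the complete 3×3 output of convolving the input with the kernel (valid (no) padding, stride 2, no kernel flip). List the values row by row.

11.6 -1 15.65
23.6 14.45 12.3
13.4 13.3 -10.05

Output[0,0]: The receptive field on the input at this output position is [5.4 5.6 3.1 / 0.5 0.2 2.1 / 0.3 5.5 -0.4]. Elementwise product with the kernel and sum: 5.4·0.5 + 5.6·2 + 3.1·0.5 + 0.5·-0.5 + 2.1·1 + 0.3·2 + 5.5·-1 + -0.4·2.
Output[0,1]: The receptive field on the input at this output position is [3.1 -2.9 5.6 / 2.1 -0.2 0.6 / -0.4 -1.5 0.1]. Elementwise product with the kernel and sum: 3.1·0.5 + -2.9·2 + 5.6·0.5 + 2.1·-0.5 + 0.6·1 + -0.4·2 + -1.5·-1 + 0.1·2.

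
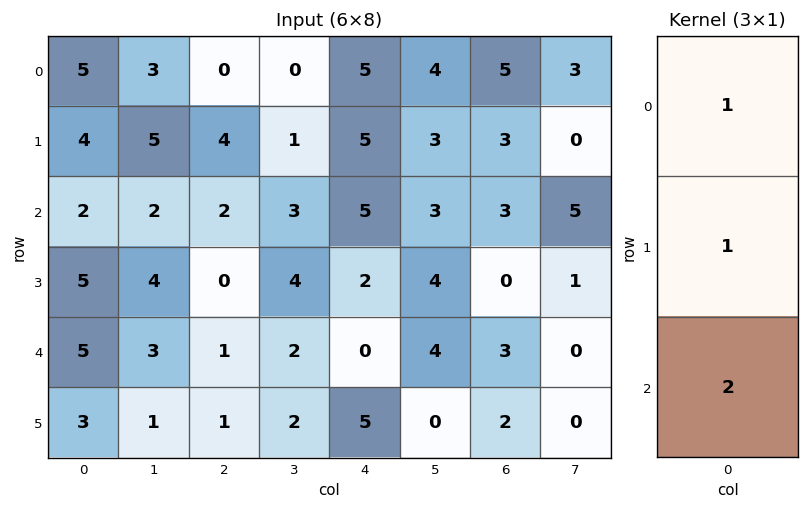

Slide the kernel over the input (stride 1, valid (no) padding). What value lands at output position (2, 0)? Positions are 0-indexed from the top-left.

The receptive field on the input at this output position is [2 / 5 / 5]. Elementwise product with the kernel and sum: 2·1 + 5·1 + 5·2.

17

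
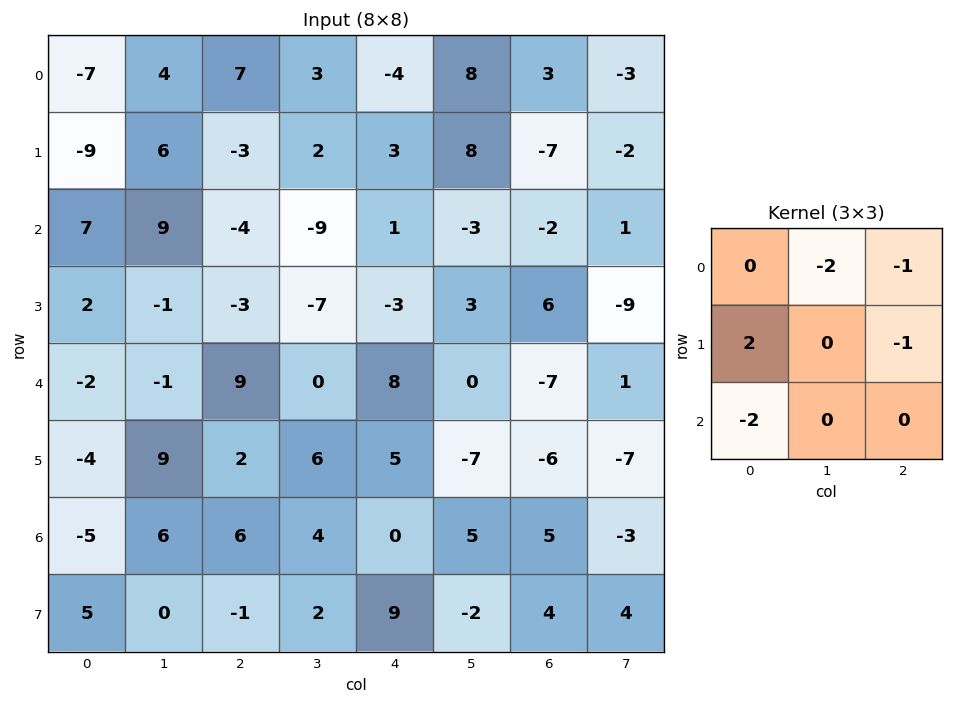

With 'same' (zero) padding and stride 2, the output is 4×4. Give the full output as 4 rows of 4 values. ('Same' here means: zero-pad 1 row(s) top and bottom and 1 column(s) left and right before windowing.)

-4 -7 -6 3
3 33 -15 3
-2 -7 -9 10
-7 -2 -4 36

Output[0,0]: The receptive field on the zero-padded input at this output position is [0 0 0 / 0 -7 4 / 0 -9 6]. Elementwise product with the kernel and sum: 0·-2 + 0·-1 + 0·2 + 4·-1 + 0·-2.
Output[0,1]: The receptive field on the zero-padded input at this output position is [0 0 0 / 4 7 3 / 6 -3 2]. Elementwise product with the kernel and sum: 0·-2 + 0·-1 + 4·2 + 3·-1 + 6·-2.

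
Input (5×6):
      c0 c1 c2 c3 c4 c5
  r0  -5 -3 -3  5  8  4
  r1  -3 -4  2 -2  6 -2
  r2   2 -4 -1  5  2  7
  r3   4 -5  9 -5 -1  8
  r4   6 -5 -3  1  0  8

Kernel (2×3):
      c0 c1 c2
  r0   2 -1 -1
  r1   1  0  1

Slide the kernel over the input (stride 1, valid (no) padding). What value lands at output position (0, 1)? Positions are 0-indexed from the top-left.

The receptive field on the input at this output position is [-3 -3 5 / -4 2 -2]. Elementwise product with the kernel and sum: -3·2 + -3·-1 + 5·-1 + -4·1 + -2·1.

-14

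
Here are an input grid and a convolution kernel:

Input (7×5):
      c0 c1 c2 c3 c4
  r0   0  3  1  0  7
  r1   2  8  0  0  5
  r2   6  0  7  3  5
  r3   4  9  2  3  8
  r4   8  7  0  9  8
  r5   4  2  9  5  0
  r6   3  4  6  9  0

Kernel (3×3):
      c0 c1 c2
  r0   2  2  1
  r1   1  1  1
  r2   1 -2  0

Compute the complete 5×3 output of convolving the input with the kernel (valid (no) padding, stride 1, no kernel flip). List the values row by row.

23 2 15
19 31 16
28 38 20
43 25 34
40 31 28

Output[0,0]: The receptive field on the input at this output position is [0 3 1 / 2 8 0 / 6 0 7]. Elementwise product with the kernel and sum: 0·2 + 3·2 + 1·1 + 2·1 + 8·1 + 0·1 + 6·1 + 0·-2.
Output[0,1]: The receptive field on the input at this output position is [3 1 0 / 8 0 0 / 0 7 3]. Elementwise product with the kernel and sum: 3·2 + 1·2 + 0·1 + 8·1 + 0·1 + 0·1 + 0·1 + 7·-2.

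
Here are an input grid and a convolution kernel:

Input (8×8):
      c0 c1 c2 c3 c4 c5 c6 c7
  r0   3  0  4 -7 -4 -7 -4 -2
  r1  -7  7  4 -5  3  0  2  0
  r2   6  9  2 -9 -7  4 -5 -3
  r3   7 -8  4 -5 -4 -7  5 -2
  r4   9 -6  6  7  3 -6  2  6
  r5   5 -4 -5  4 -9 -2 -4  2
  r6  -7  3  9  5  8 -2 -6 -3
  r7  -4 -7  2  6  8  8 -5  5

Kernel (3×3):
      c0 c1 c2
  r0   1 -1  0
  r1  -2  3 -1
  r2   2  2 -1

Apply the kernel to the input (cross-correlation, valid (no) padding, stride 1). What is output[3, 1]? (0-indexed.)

-11

The receptive field on the input at this output position is [-8 4 -5 / -6 6 7 / -4 -5 4]. Elementwise product with the kernel and sum: -8·1 + 4·-1 + -6·-2 + 6·3 + 7·-1 + -4·2 + -5·2 + 4·-1.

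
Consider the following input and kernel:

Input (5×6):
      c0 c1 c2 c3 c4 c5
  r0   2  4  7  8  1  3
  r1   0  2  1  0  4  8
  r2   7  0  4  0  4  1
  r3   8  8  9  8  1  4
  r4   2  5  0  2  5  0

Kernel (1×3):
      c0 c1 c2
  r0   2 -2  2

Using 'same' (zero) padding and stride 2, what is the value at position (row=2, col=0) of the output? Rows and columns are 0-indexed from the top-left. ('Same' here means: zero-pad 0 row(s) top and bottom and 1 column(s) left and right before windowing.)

6

The receptive field on the zero-padded input at this output position is [0 2 5]. Elementwise product with the kernel and sum: 0·2 + 2·-2 + 5·2.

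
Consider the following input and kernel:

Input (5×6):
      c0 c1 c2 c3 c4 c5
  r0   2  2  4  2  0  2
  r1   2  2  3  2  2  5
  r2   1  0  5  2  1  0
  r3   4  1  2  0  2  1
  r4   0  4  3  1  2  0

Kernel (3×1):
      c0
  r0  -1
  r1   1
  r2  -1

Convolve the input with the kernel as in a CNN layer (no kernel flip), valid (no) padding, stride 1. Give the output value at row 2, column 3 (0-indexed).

The receptive field on the input at this output position is [2 / 0 / 1]. Elementwise product with the kernel and sum: 2·-1 + 0·1 + 1·-1.

-3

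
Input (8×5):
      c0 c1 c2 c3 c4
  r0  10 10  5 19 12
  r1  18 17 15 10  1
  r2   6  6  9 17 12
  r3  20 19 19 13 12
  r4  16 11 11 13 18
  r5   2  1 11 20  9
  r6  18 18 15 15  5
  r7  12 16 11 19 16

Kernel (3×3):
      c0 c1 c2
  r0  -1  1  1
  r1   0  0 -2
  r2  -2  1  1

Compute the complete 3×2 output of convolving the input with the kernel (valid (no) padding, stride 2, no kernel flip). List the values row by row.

-22 35
-39 5
-19 -8

Output[0,0]: The receptive field on the input at this output position is [10 10 5 / 18 17 15 / 6 6 9]. Elementwise product with the kernel and sum: 10·-1 + 10·1 + 5·1 + 15·-2 + 6·-2 + 6·1 + 9·1.
Output[0,1]: The receptive field on the input at this output position is [5 19 12 / 15 10 1 / 9 17 12]. Elementwise product with the kernel and sum: 5·-1 + 19·1 + 12·1 + 1·-2 + 9·-2 + 17·1 + 12·1.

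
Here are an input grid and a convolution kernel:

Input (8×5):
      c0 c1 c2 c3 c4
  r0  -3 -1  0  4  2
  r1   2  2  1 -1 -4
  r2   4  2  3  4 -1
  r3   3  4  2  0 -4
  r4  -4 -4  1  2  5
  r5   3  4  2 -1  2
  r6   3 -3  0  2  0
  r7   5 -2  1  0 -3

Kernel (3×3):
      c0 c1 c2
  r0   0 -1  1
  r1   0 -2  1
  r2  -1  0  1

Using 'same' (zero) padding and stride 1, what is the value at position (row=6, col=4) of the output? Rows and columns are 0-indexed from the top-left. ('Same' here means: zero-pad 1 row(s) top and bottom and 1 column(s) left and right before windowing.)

The receptive field on the zero-padded input at this output position is [-1 2 0 / 2 0 0 / 0 -3 0]. Elementwise product with the kernel and sum: 2·-1 + 0·1 + 0·-2 + 0·1 + 0·-1 + 0·1.

-2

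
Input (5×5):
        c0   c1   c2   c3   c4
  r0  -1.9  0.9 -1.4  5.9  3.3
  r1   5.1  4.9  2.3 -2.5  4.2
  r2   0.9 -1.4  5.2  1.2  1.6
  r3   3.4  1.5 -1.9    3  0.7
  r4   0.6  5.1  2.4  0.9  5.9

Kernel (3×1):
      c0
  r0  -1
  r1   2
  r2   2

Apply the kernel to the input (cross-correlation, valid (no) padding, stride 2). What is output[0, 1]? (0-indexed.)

16.4

The receptive field on the input at this output position is [-1.4 / 2.3 / 5.2]. Elementwise product with the kernel and sum: -1.4·-1 + 2.3·2 + 5.2·2.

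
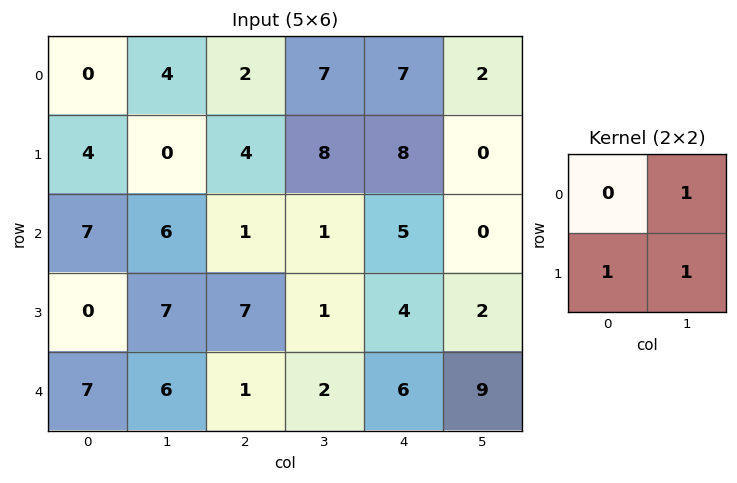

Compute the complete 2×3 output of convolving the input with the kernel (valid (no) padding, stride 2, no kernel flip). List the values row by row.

8 19 10
13 9 6

Output[0,0]: The receptive field on the input at this output position is [0 4 / 4 0]. Elementwise product with the kernel and sum: 4·1 + 4·1 + 0·1.
Output[0,1]: The receptive field on the input at this output position is [2 7 / 4 8]. Elementwise product with the kernel and sum: 7·1 + 4·1 + 8·1.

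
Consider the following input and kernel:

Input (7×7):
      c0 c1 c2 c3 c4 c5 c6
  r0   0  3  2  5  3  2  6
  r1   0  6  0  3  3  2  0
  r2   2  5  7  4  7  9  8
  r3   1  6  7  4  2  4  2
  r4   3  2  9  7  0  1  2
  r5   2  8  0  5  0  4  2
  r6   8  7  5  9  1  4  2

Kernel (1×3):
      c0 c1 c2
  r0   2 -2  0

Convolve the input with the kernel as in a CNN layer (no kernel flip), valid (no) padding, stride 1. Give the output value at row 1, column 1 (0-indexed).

The receptive field on the input at this output position is [6 0 3]. Elementwise product with the kernel and sum: 6·2 + 0·-2.

12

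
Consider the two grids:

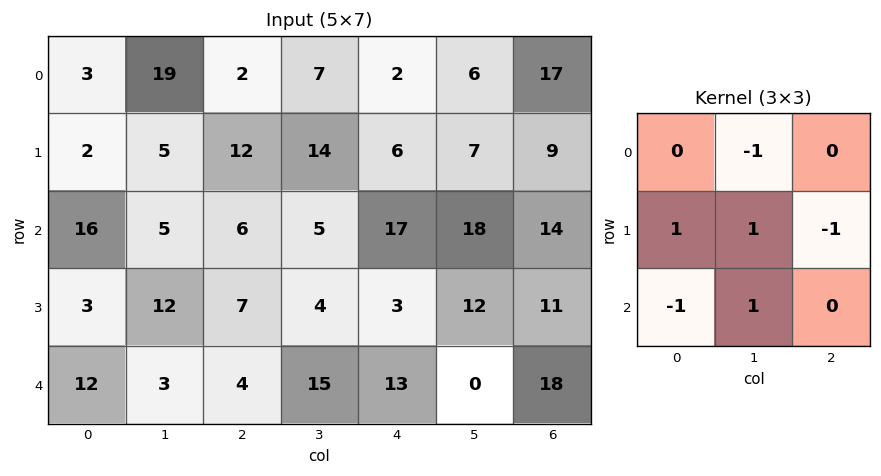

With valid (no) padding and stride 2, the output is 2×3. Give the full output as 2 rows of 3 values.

-35 12 -1
-6 14 -27

Output[0,0]: The receptive field on the input at this output position is [3 19 2 / 2 5 12 / 16 5 6]. Elementwise product with the kernel and sum: 19·-1 + 2·1 + 5·1 + 12·-1 + 16·-1 + 5·1.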